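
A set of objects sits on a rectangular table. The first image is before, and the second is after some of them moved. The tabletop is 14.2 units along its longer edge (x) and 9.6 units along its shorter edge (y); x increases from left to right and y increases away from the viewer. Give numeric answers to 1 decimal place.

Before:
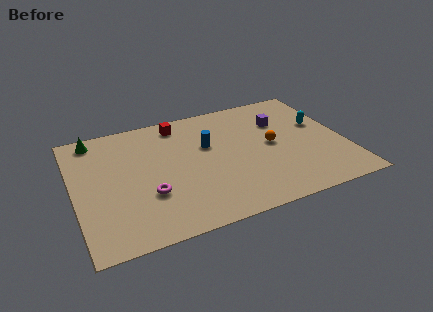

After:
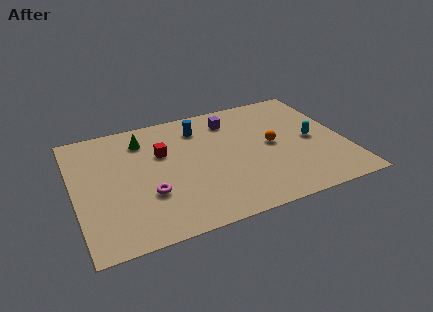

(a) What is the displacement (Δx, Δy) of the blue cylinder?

(-0.3, 1.6)

The blue cylinder started near (7.1, 6.0) and ended near (6.8, 7.6).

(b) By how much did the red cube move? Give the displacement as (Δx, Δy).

(-1.1, -2.1)

The red cube started near (5.8, 8.3) and ended near (4.7, 6.2).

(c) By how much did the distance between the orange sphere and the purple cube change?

+1.5

The distance was about 1.9 in the first image and 3.4 in the second, so they moved 1.5 units further apart.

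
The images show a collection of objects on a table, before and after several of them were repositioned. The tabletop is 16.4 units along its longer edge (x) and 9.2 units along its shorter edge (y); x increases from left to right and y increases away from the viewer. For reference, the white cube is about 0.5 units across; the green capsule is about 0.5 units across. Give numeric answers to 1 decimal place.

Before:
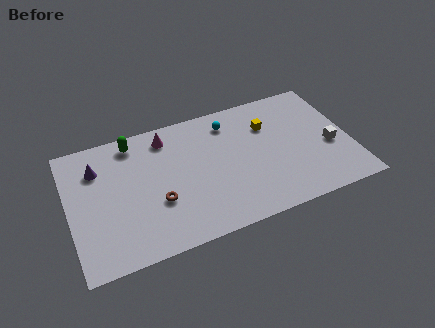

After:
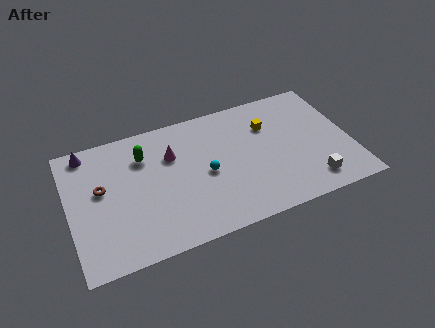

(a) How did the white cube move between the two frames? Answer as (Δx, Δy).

(-1.4, -2.2)

The white cube started near (15.2, 3.8) and ended near (13.8, 1.6).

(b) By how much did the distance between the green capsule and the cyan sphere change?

-1.4

They were about 5.6 units apart before and 4.2 after — 1.4 units closer together.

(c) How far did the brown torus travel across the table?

3.7

From (5.0, 3.3) to (1.9, 5.3), the brown torus covered √(3.1² + 2.0²) ≈ 3.7 units.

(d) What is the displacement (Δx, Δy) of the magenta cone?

(0.2, -1.4)

The magenta cone started near (5.9, 7.7) and ended near (6.1, 6.3).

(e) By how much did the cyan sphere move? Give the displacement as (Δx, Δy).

(-1.7, -3.2)

The cyan sphere was at about (9.6, 7.5) and moved to about (7.9, 4.3).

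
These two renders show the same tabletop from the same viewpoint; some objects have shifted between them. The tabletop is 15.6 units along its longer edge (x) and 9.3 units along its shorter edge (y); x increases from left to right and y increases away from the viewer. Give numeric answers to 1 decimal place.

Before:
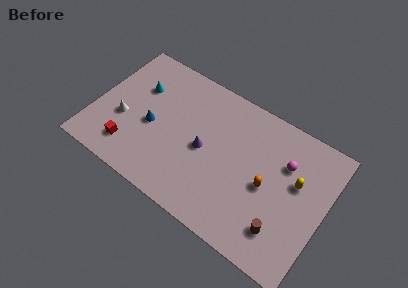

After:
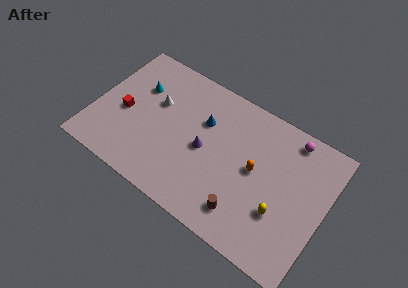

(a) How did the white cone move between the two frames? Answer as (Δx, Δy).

(1.9, 2.2)

From the two frames, the white cone sits at roughly (2.0, 3.6) before and (3.9, 5.8) after.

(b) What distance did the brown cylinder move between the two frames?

2.5

The brown cylinder was near (13.2, 2.1) before and (10.7, 1.8) after, so it travelled √(2.5² + 0.3²) ≈ 2.5 units.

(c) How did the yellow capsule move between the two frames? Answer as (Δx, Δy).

(-0.7, -2.5)

The yellow capsule started near (13.6, 5.6) and ended near (12.9, 3.1).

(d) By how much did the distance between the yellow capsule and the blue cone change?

-3.2

The distance was about 9.8 in the first image and 6.6 in the second, so they moved 3.2 units closer together.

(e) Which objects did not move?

the purple cone and the cyan cone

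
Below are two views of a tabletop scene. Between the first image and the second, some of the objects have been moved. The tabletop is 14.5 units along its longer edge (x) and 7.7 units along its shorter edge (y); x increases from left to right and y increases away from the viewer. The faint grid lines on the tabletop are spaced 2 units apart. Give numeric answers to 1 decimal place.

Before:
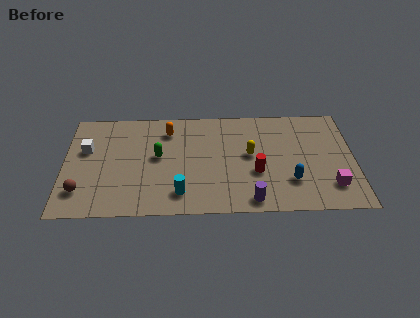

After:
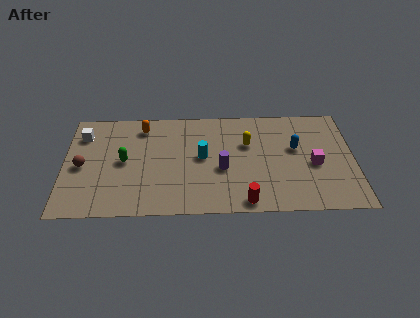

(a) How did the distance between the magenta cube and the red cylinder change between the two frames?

+0.5

Before: roughly 3.9 units apart; after: 4.4. That's 0.5 units further apart.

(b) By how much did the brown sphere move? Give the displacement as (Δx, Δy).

(0.0, 1.8)

The brown sphere was at about (0.9, 1.8) and moved to about (0.9, 3.6).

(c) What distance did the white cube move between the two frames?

1.1

The white cube moved from about (1.1, 4.8) to (0.9, 5.9), a distance of √(0.2² + 1.1²) ≈ 1.1.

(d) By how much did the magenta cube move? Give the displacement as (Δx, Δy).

(-0.8, 1.6)

The magenta cube started near (13.3, 1.8) and ended near (12.5, 3.4).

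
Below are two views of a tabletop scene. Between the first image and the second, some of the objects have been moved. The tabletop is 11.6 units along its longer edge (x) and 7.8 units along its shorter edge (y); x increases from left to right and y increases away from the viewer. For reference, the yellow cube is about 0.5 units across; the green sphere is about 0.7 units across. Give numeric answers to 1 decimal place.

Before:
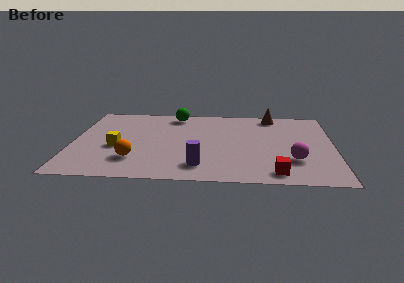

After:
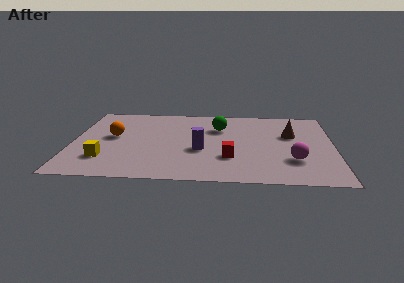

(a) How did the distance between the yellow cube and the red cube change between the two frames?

-1.8

The distance was about 7.3 in the first image and 5.5 in the second, so they moved 1.8 units closer together.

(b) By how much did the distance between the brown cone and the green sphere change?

-1.1

They were about 4.4 units apart before and 3.3 after — 1.1 units closer together.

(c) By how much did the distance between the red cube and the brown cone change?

-2.2

The distance was about 5.9 in the first image and 3.7 in the second, so they moved 2.2 units closer together.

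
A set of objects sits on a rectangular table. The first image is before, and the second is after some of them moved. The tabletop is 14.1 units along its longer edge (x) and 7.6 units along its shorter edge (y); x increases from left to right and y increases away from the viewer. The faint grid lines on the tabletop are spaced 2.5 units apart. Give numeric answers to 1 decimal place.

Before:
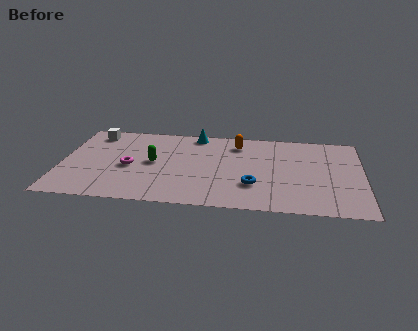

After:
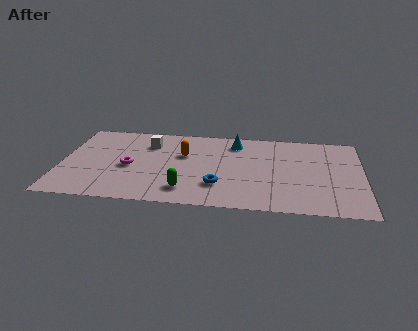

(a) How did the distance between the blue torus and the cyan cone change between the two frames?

-1.1

The distance was about 5.3 in the first image and 4.2 in the second, so they moved 1.1 units closer together.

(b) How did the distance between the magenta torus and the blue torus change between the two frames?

-1.5

The distance was about 5.9 in the first image and 4.4 in the second, so they moved 1.5 units closer together.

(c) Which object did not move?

the magenta torus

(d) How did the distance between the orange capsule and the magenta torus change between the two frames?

-2.8

The distance was about 5.7 in the first image and 2.9 in the second, so they moved 2.8 units closer together.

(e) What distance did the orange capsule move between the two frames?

2.8

The orange capsule moved from about (8.2, 6.1) to (5.7, 4.8), a distance of √(2.5² + 1.3²) ≈ 2.8.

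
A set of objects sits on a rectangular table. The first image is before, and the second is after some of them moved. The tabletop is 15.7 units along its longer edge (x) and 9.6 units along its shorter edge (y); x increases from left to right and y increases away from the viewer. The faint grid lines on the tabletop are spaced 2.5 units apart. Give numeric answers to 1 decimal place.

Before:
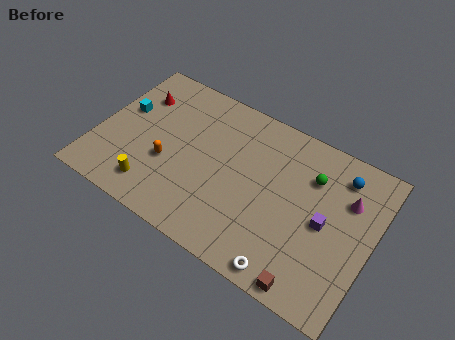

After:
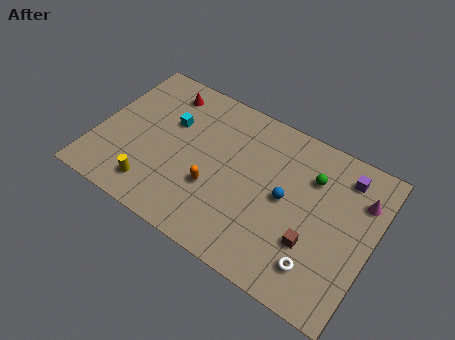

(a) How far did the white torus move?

1.9

The white torus was near (11.6, 0.9) before and (13.1, 2.0) after, so it travelled √(1.5² + 1.1²) ≈ 1.9 units.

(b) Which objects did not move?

the yellow cylinder and the green sphere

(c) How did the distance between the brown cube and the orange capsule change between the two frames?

-3.4

Before: roughly 9.1 units apart; after: 5.7. That's 3.4 units closer together.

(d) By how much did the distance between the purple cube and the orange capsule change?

-0.8

The distance was about 9.0 in the first image and 8.2 in the second, so they moved 0.8 units closer together.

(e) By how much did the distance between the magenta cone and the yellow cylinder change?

+0.8

Before: roughly 11.5 units apart; after: 12.3. That's 0.8 units further apart.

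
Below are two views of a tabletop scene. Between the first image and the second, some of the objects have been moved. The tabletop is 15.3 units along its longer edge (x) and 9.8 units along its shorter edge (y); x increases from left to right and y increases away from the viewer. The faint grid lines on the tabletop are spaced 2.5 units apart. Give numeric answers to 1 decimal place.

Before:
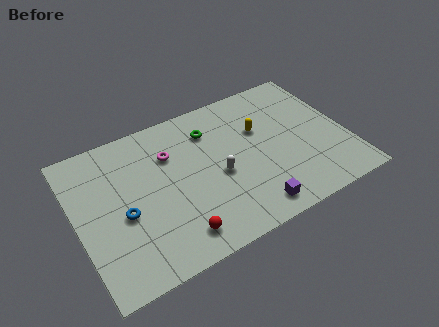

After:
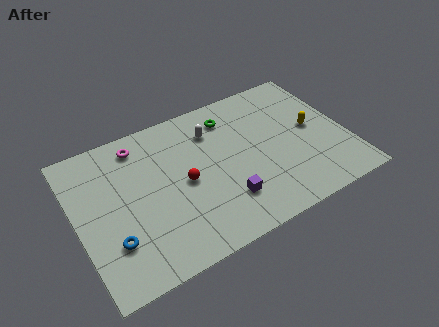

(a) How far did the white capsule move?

3.1

The white capsule moved from about (7.9, 4.3) to (8.0, 7.4), a distance of √(0.1² + 3.1²) ≈ 3.1.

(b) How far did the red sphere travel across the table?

3.2

The red sphere moved from about (5.1, 1.6) to (6.0, 4.7), a distance of √(0.9² + 3.1²) ≈ 3.2.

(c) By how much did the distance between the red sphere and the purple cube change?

-1.2

Before: roughly 4.2 units apart; after: 3.0. That's 1.2 units closer together.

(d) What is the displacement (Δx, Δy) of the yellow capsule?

(2.9, -1.2)

From the two frames, the yellow capsule sits at roughly (10.6, 6.3) before and (13.5, 5.1) after.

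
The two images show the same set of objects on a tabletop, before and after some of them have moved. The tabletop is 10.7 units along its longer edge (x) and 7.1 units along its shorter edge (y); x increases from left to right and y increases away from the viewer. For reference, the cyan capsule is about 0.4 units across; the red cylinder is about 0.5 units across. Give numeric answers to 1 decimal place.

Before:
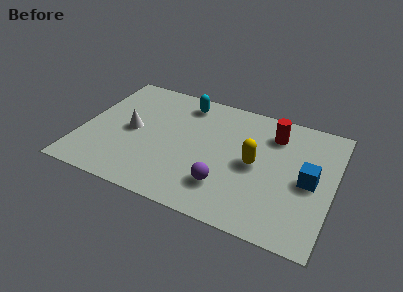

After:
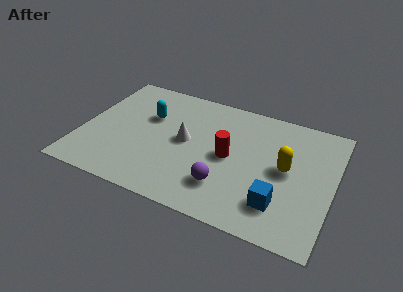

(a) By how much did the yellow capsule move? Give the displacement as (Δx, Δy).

(1.3, 0.2)

The yellow capsule started near (7.4, 3.5) and ended near (8.7, 3.7).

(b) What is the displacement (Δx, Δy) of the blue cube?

(-1.1, -1.7)

The blue cube started near (9.7, 3.4) and ended near (8.6, 1.7).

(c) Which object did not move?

the purple sphere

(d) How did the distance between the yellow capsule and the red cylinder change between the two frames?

+0.3

The distance was about 2.1 in the first image and 2.4 in the second, so they moved 0.3 units further apart.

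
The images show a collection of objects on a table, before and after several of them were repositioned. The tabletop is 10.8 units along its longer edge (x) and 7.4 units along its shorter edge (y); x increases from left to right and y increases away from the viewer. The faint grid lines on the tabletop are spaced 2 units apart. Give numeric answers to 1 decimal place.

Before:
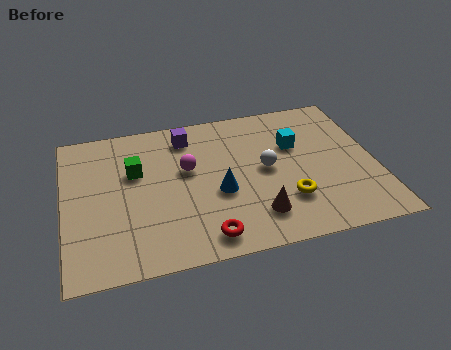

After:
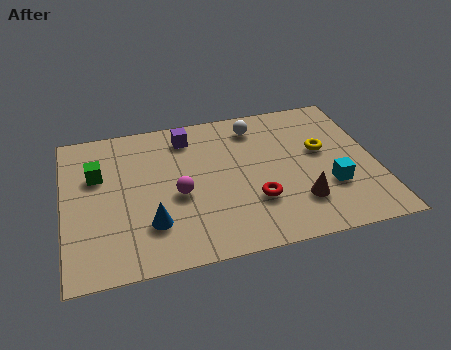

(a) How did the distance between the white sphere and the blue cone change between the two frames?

+3.8

The distance was about 1.9 in the first image and 5.7 in the second, so they moved 3.8 units further apart.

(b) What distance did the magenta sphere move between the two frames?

1.3

The magenta sphere was near (4.3, 4.4) before and (3.9, 3.2) after, so it travelled √(0.4² + 1.2²) ≈ 1.3 units.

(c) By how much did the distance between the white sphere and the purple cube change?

-1.1

The distance was about 3.5 in the first image and 2.4 in the second, so they moved 1.1 units closer together.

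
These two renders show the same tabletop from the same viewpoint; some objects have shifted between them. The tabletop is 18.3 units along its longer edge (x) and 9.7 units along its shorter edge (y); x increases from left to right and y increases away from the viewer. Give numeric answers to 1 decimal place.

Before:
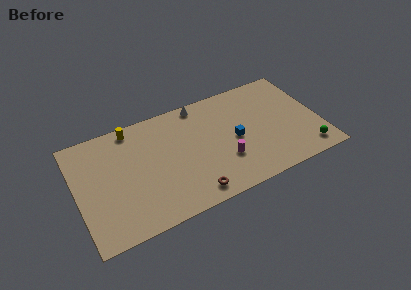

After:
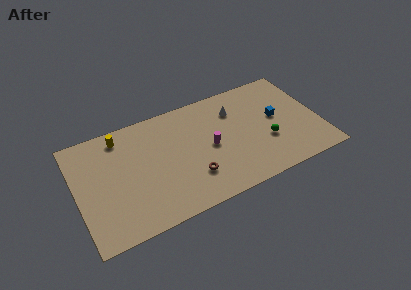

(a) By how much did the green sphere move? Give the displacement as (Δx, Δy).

(-2.8, 2.0)

The green sphere was at about (17.0, 1.5) and moved to about (14.2, 3.5).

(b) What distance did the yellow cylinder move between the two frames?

1.0

The yellow cylinder was near (4.5, 8.7) before and (3.6, 8.3) after, so it travelled √(0.9² + 0.4²) ≈ 1.0 units.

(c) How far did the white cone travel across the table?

3.0

The white cone moved from about (9.7, 8.8) to (12.2, 7.2), a distance of √(2.5² + 1.6²) ≈ 3.0.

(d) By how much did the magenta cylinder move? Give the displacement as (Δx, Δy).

(-0.9, 1.6)

From the two frames, the magenta cylinder sits at roughly (10.9, 3.1) before and (10.0, 4.7) after.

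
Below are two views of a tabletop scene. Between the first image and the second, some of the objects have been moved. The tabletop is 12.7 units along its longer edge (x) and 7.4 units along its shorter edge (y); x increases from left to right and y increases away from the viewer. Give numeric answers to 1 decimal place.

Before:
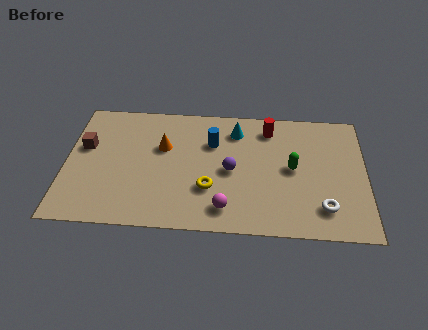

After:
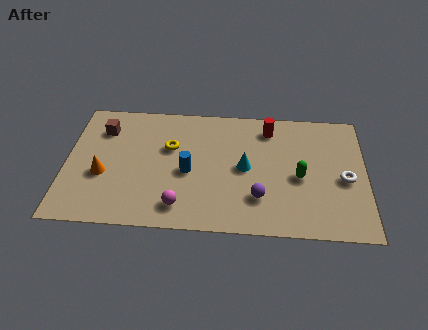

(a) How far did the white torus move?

1.9

From (10.9, 1.6) to (11.8, 3.3), the white torus covered √(0.9² + 1.7²) ≈ 1.9 units.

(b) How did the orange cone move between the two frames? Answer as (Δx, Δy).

(-2.5, -1.8)

From the two frames, the orange cone sits at roughly (4.1, 4.7) before and (1.6, 2.9) after.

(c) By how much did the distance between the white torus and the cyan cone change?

-1.5

Before: roughly 5.7 units apart; after: 4.2. That's 1.5 units closer together.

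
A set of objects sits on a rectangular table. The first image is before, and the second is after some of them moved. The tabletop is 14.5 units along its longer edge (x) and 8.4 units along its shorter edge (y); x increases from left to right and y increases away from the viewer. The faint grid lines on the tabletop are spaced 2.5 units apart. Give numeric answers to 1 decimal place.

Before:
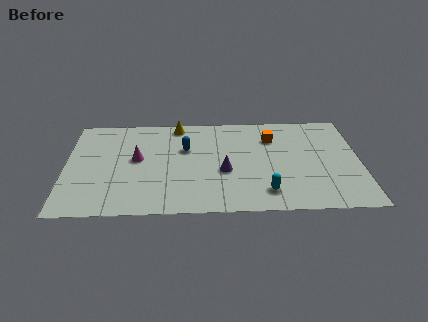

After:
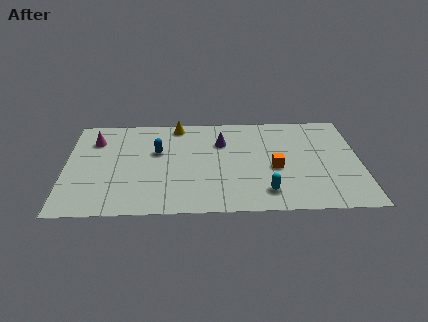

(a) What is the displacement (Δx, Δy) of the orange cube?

(0.1, -2.6)

The orange cube was at about (10.2, 6.2) and moved to about (10.3, 3.6).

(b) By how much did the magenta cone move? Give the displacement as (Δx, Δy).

(-2.1, 1.7)

From the two frames, the magenta cone sits at roughly (3.5, 4.6) before and (1.4, 6.3) after.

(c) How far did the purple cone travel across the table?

2.5

From (7.8, 3.4) to (7.7, 5.9), the purple cone covered √(0.1² + 2.5²) ≈ 2.5 units.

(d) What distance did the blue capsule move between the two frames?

1.4

The blue capsule moved from about (5.9, 5.4) to (4.5, 5.2), a distance of √(1.4² + 0.2²) ≈ 1.4.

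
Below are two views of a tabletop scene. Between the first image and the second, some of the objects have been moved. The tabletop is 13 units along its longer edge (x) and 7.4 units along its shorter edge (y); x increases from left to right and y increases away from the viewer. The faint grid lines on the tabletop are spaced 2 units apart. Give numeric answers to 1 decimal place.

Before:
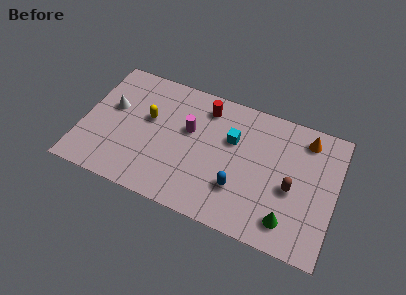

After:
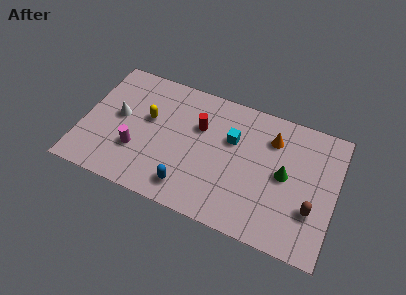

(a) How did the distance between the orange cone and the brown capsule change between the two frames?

+0.9

The distance was about 3.0 in the first image and 3.9 in the second, so they moved 0.9 units further apart.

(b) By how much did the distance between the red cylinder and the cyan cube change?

-0.3

The distance was about 2.0 in the first image and 1.7 in the second, so they moved 0.3 units closer together.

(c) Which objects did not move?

the yellow capsule and the cyan cube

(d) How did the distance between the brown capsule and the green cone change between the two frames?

+0.3

They were about 1.8 units apart before and 2.1 after — 0.3 units further apart.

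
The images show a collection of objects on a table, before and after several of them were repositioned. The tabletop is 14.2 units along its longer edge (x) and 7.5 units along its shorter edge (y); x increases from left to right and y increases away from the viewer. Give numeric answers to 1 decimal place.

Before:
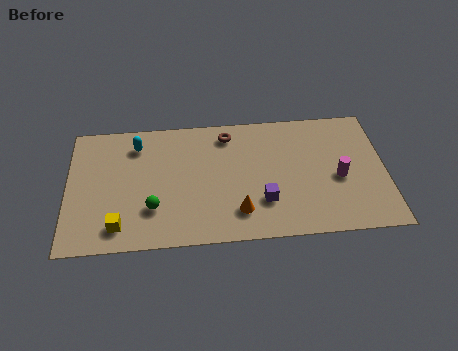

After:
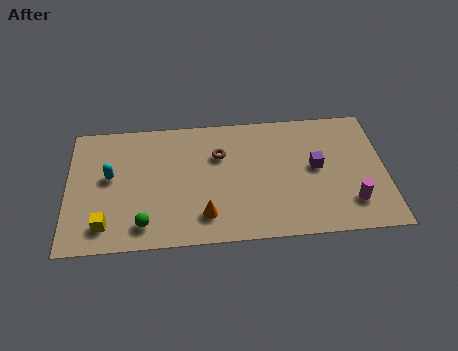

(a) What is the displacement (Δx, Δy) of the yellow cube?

(-0.6, 0.1)

The yellow cube was at about (2.3, 1.3) and moved to about (1.7, 1.4).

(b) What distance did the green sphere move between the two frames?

1.0

The green sphere was near (3.8, 2.2) before and (3.4, 1.3) after, so it travelled √(0.4² + 0.9²) ≈ 1.0 units.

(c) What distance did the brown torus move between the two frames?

1.3

From (7.2, 6.3) to (6.8, 5.1), the brown torus covered √(0.4² + 1.2²) ≈ 1.3 units.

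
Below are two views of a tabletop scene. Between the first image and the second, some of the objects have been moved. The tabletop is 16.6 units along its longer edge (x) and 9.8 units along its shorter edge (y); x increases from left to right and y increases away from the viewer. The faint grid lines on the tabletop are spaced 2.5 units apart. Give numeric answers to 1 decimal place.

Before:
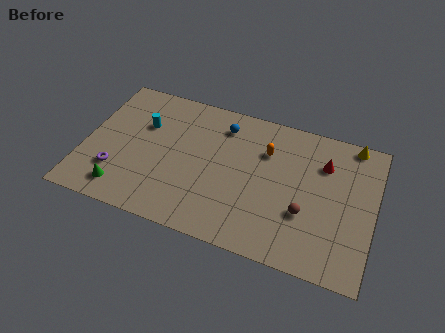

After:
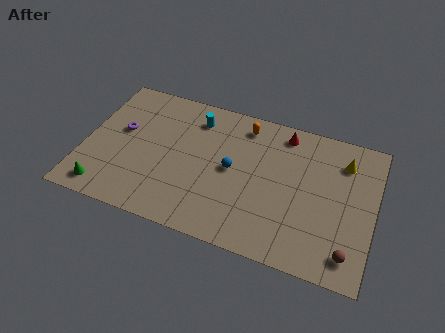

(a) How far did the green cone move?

1.0

The green cone was near (2.5, 1.6) before and (1.5, 1.3) after, so it travelled √(1.0² + 0.3²) ≈ 1.0 units.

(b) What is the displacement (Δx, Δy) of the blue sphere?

(0.8, -2.9)

The blue sphere started near (7.7, 7.9) and ended near (8.5, 5.0).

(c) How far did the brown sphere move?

3.2

The brown sphere moved from about (12.8, 3.4) to (15.4, 1.6), a distance of √(2.6² + 1.8²) ≈ 3.2.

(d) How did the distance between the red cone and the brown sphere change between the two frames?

+4.3

The distance was about 3.8 in the first image and 8.1 in the second, so they moved 4.3 units further apart.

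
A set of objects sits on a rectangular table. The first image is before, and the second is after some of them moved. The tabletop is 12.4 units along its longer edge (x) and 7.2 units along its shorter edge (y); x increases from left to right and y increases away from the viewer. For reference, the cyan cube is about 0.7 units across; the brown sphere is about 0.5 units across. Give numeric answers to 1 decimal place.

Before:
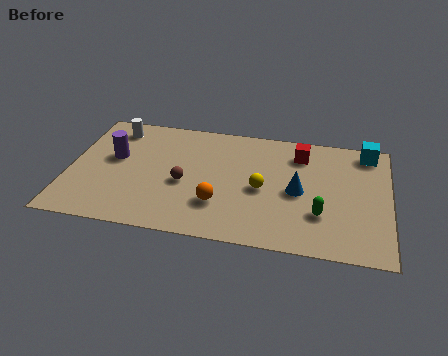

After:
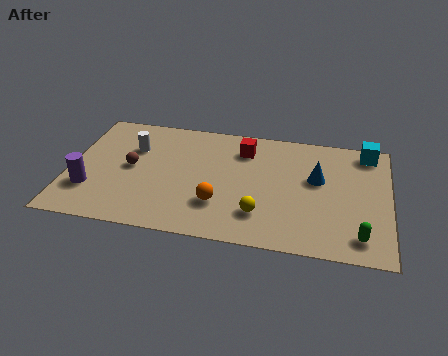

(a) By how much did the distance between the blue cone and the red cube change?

+0.9

They were about 2.3 units apart before and 3.2 after — 0.9 units further apart.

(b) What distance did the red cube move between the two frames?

2.2

From (8.9, 5.7) to (6.7, 5.6), the red cube covered √(2.2² + 0.1²) ≈ 2.2 units.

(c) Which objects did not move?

the orange sphere and the cyan cube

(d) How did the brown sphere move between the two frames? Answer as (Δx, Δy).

(-2.1, 0.6)

From the two frames, the brown sphere sits at roughly (4.5, 3.1) before and (2.4, 3.7) after.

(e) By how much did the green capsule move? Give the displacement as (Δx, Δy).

(1.5, -1.0)

The green capsule was at about (9.8, 2.2) and moved to about (11.3, 1.2).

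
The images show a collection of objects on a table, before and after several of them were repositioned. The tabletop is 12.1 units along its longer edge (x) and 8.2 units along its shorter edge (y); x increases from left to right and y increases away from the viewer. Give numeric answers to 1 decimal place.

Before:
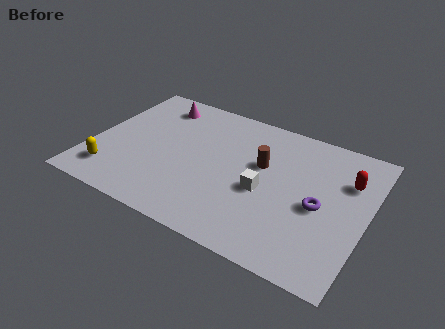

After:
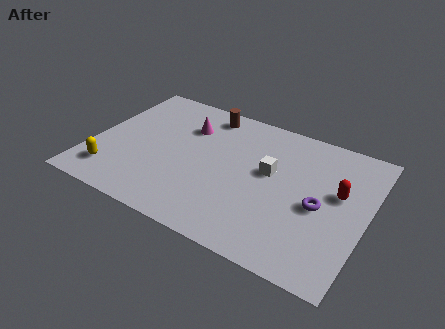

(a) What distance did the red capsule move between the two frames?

0.9

From (11.1, 5.7) to (10.8, 4.8), the red capsule covered √(0.3² + 0.9²) ≈ 0.9 units.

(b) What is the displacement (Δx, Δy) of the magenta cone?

(1.5, -0.9)

The magenta cone was at about (2.4, 6.8) and moved to about (3.9, 5.9).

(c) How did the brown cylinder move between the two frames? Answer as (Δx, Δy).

(-2.8, 2.1)

From the two frames, the brown cylinder sits at roughly (7.4, 5.0) before and (4.6, 7.1) after.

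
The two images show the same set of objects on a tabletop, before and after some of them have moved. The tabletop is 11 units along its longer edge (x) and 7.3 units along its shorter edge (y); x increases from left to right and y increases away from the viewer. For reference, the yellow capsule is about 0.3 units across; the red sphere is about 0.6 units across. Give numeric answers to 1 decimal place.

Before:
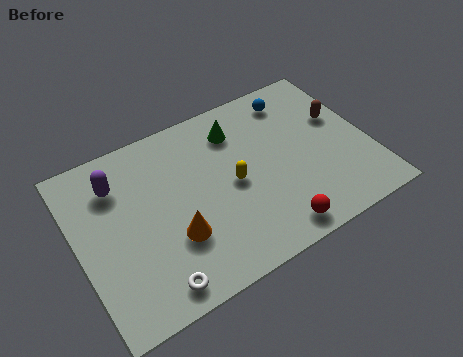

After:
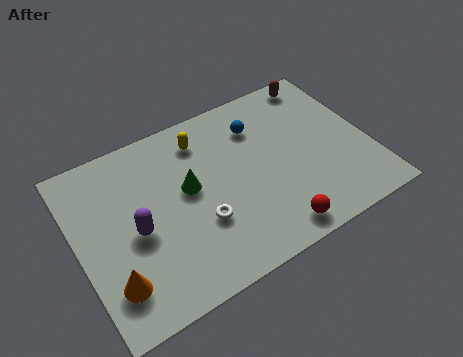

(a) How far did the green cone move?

2.6

The green cone was near (6.3, 5.7) before and (4.2, 4.1) after, so it travelled √(2.1² + 1.6²) ≈ 2.6 units.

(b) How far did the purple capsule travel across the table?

2.2

The purple capsule was near (1.7, 5.5) before and (2.1, 3.3) after, so it travelled √(0.4² + 2.2²) ≈ 2.2 units.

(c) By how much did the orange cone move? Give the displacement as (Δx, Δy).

(-2.4, -0.7)

From the two frames, the orange cone sits at roughly (3.4, 2.4) before and (1.0, 1.7) after.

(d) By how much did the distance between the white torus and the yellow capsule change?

-0.8

They were about 4.3 units apart before and 3.5 after — 0.8 units closer together.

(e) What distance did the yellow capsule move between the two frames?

2.5

The yellow capsule was near (5.8, 3.5) before and (5.0, 5.9) after, so it travelled √(0.8² + 2.4²) ≈ 2.5 units.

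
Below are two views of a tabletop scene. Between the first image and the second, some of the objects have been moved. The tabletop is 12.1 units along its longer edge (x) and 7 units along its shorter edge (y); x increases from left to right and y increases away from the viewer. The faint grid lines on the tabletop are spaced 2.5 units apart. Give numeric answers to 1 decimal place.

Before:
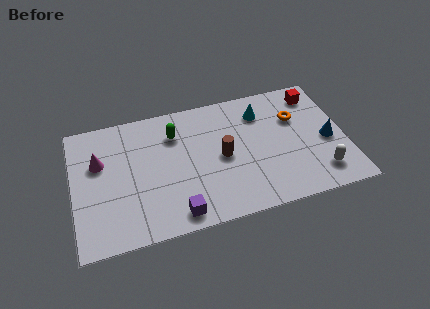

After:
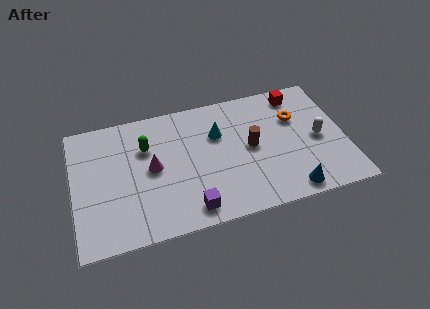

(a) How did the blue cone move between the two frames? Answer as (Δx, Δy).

(-1.9, -2.3)

The blue cone started near (11.3, 3.1) and ended near (9.4, 0.8).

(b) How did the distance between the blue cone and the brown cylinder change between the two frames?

-1.5

They were about 4.7 units apart before and 3.2 after — 1.5 units closer together.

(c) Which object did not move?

the orange torus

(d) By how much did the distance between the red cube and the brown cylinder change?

-1.7

The distance was about 5.0 in the first image and 3.3 in the second, so they moved 1.7 units closer together.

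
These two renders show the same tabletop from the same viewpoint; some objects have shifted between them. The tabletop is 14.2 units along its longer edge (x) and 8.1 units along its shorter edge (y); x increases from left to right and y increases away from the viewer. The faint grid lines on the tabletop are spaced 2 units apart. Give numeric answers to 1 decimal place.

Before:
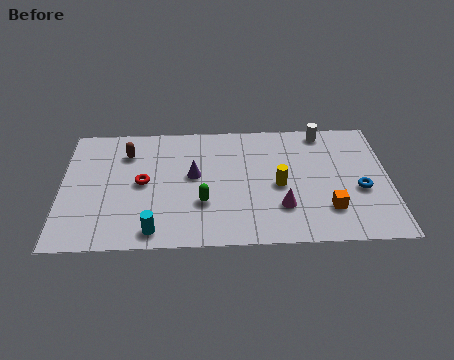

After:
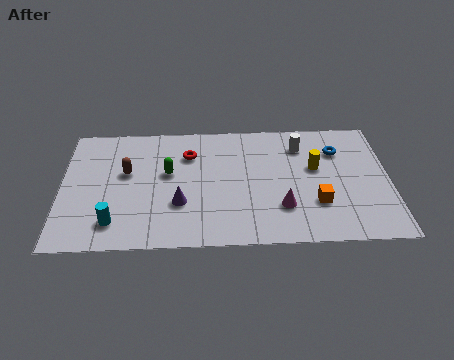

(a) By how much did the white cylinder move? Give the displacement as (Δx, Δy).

(-1.0, -0.9)

The white cylinder was at about (11.4, 7.2) and moved to about (10.4, 6.3).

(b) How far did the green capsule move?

2.5

The green capsule was near (6.1, 2.7) before and (4.6, 4.7) after, so it travelled √(1.5² + 2.0²) ≈ 2.5 units.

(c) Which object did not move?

the magenta cone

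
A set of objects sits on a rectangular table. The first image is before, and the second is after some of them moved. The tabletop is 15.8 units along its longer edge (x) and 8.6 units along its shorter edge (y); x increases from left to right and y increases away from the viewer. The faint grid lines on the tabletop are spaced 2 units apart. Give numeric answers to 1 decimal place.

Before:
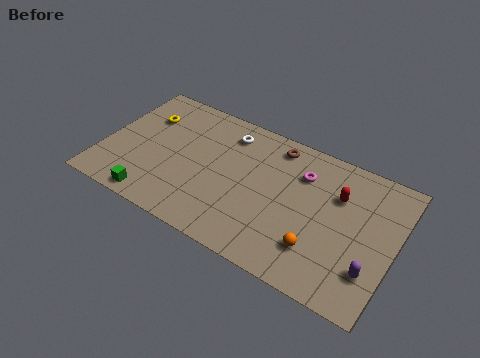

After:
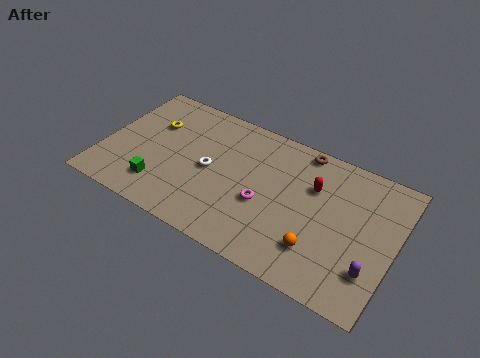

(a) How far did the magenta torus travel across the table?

3.3

The magenta torus moved from about (10.6, 6.3) to (8.9, 3.5), a distance of √(1.7² + 2.8²) ≈ 3.3.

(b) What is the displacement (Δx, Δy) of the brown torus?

(1.4, 0.4)

From the two frames, the brown torus sits at roughly (9.0, 7.4) before and (10.4, 7.8) after.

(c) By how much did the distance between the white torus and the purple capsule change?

-0.4

They were about 9.6 units apart before and 9.2 after — 0.4 units closer together.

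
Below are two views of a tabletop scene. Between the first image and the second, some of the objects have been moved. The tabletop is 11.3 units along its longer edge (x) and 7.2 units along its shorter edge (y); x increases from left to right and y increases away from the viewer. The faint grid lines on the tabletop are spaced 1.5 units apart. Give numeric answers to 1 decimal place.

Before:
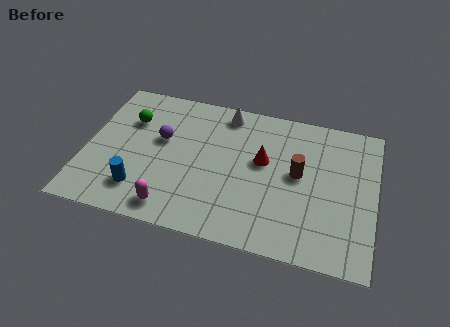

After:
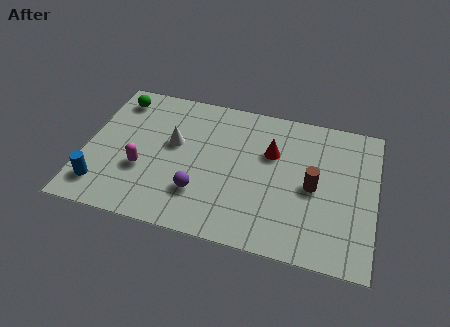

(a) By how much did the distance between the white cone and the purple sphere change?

-0.6

They were about 3.1 units apart before and 2.5 after — 0.6 units closer together.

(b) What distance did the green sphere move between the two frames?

1.2

From (1.6, 5.0) to (1.0, 6.0), the green sphere covered √(0.6² + 1.0²) ≈ 1.2 units.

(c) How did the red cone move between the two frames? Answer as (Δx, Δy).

(0.3, 0.5)

The red cone was at about (6.9, 4.2) and moved to about (7.2, 4.7).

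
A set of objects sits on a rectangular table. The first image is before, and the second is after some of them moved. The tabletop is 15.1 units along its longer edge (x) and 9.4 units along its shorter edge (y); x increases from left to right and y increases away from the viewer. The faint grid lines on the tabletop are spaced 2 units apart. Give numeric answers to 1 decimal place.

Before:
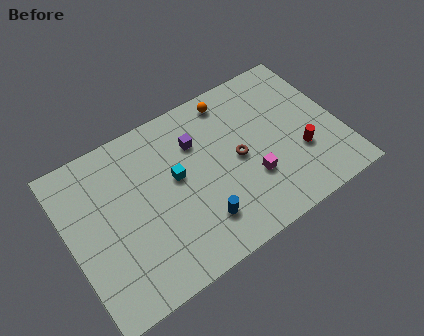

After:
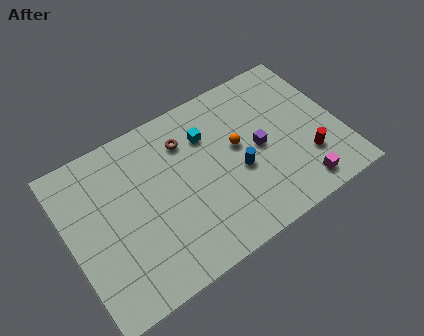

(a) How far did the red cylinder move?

0.6

From (12.7, 3.2) to (13.0, 2.7), the red cylinder covered √(0.3² + 0.5²) ≈ 0.6 units.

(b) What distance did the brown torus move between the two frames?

3.6

The brown torus moved from about (9.4, 4.6) to (6.8, 7.1), a distance of √(2.6² + 2.5²) ≈ 3.6.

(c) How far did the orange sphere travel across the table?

2.9

The orange sphere was near (9.6, 8.2) before and (9.5, 5.3) after, so it travelled √(0.1² + 2.9²) ≈ 2.9 units.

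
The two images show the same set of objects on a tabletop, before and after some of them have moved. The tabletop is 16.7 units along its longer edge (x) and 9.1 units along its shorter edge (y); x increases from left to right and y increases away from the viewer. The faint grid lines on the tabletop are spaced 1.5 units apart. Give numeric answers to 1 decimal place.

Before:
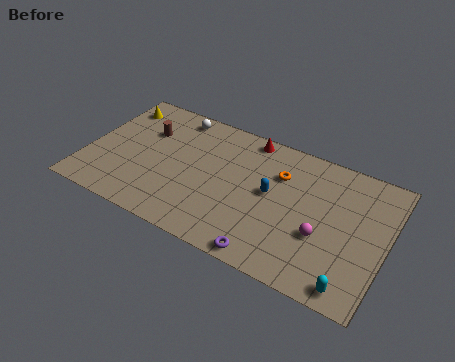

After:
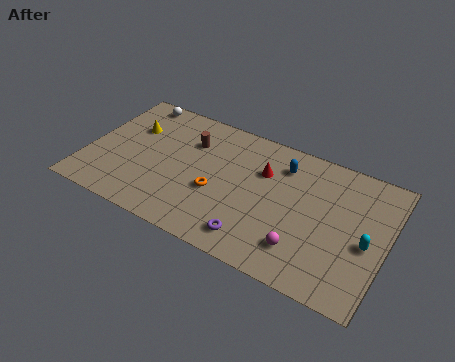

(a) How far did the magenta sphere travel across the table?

1.6

From (13.3, 3.4) to (12.4, 2.1), the magenta sphere covered √(0.9² + 1.3²) ≈ 1.6 units.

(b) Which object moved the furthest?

the orange torus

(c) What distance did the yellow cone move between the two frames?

1.7

From (1.1, 7.4) to (2.2, 6.1), the yellow cone covered √(1.1² + 1.3²) ≈ 1.7 units.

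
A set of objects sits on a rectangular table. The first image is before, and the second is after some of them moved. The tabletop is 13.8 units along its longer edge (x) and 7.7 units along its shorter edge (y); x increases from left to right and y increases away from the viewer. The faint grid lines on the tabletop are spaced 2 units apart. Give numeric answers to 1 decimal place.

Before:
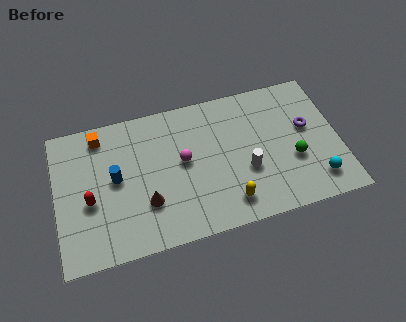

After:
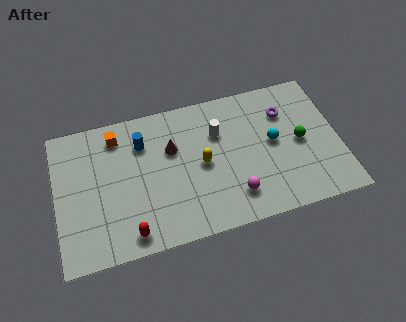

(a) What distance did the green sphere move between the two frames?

1.0

The green sphere moved from about (11.5, 2.9) to (11.9, 3.8), a distance of √(0.4² + 0.9²) ≈ 1.0.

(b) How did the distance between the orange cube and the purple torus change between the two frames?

-2.0

They were about 10.2 units apart before and 8.2 after — 2.0 units closer together.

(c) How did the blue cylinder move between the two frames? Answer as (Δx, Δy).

(1.4, 1.6)

The blue cylinder was at about (2.9, 4.1) and moved to about (4.3, 5.7).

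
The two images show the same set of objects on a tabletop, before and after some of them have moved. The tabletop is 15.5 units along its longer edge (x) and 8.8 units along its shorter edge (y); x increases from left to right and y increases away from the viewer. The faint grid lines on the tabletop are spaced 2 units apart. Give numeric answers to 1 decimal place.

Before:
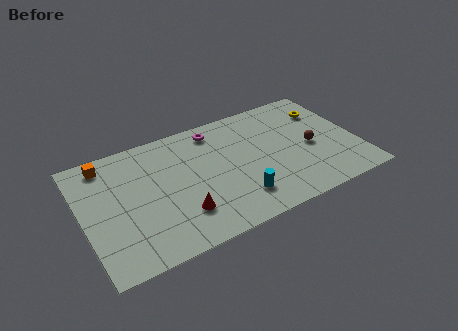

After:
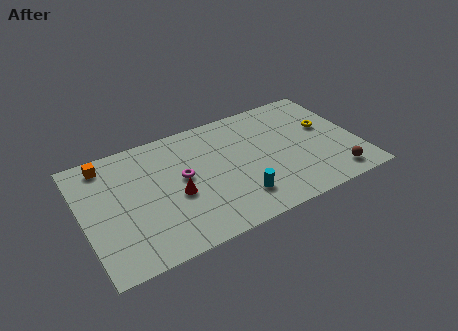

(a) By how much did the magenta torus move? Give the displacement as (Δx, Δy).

(-2.2, -2.7)

The magenta torus started near (7.8, 7.5) and ended near (5.6, 4.8).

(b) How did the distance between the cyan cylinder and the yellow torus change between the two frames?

-0.9

The distance was about 7.3 in the first image and 6.4 in the second, so they moved 0.9 units closer together.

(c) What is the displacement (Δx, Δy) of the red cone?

(-0.1, 1.4)

The red cone started near (5.2, 2.3) and ended near (5.1, 3.7).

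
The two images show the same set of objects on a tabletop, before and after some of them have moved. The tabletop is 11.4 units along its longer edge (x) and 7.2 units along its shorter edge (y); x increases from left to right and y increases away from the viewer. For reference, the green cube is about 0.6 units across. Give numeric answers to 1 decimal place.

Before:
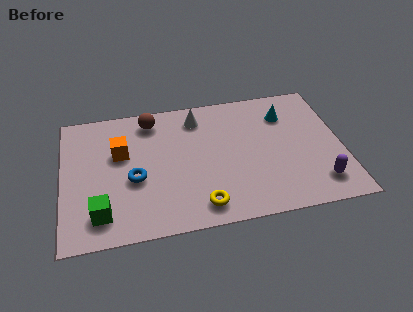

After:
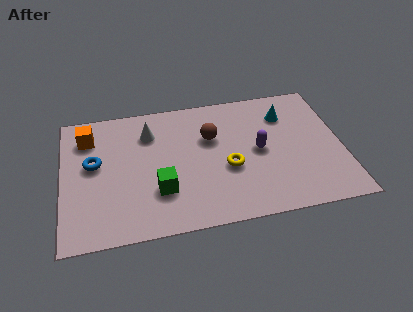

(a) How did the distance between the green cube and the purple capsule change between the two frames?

-4.5

Before: roughly 8.8 units apart; after: 4.3. That's 4.5 units closer together.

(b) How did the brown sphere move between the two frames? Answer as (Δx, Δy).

(2.4, -1.4)

The brown sphere started near (3.7, 6.1) and ended near (6.1, 4.7).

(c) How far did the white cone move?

2.1

The white cone moved from about (5.6, 5.9) to (3.6, 5.4), a distance of √(2.0² + 0.5²) ≈ 2.1.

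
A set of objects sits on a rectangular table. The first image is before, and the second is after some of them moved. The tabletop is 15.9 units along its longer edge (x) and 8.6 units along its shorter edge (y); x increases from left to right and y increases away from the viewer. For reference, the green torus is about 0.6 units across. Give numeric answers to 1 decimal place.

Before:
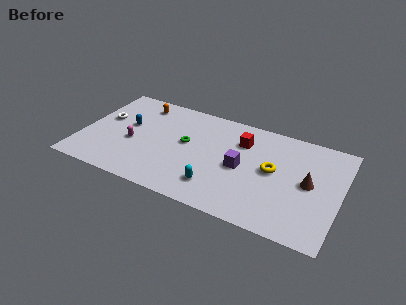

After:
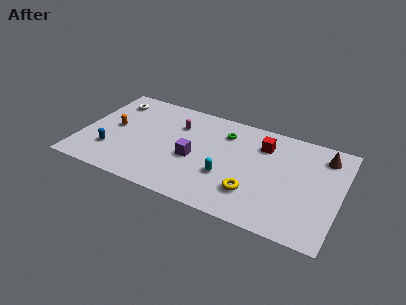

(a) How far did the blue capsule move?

2.7

The blue capsule moved from about (2.7, 5.0) to (2.0, 2.4), a distance of √(0.7² + 2.6²) ≈ 2.7.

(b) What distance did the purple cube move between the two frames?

2.9

The purple cube moved from about (9.9, 4.1) to (7.0, 3.7), a distance of √(2.9² + 0.4²) ≈ 2.9.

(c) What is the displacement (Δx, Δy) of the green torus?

(2.2, 1.8)

The green torus started near (6.4, 4.8) and ended near (8.6, 6.6).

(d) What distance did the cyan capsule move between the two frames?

1.2

From (8.6, 1.9) to (9.1, 3.0), the cyan capsule covered √(0.5² + 1.1²) ≈ 1.2 units.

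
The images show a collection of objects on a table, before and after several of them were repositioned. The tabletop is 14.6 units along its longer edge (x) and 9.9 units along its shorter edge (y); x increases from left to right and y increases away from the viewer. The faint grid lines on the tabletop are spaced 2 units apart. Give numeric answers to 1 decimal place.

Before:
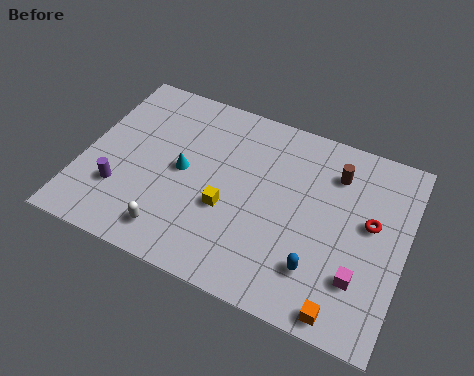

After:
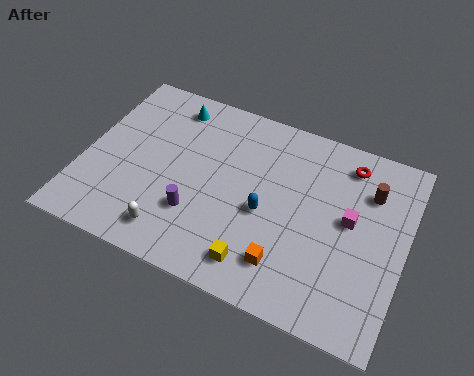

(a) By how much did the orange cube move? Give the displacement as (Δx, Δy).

(-2.7, 1.2)

From the two frames, the orange cube sits at roughly (12.3, 0.9) before and (9.6, 2.1) after.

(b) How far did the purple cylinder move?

3.5

The purple cylinder moved from about (1.9, 2.9) to (5.4, 3.0), a distance of √(3.5² + 0.1²) ≈ 3.5.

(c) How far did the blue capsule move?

3.2

The blue capsule moved from about (11.0, 2.4) to (8.4, 4.3), a distance of √(2.6² + 1.9²) ≈ 3.2.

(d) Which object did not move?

the white capsule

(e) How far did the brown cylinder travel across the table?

1.6

The brown cylinder was near (11.2, 7.6) before and (12.8, 7.2) after, so it travelled √(1.6² + 0.4²) ≈ 1.6 units.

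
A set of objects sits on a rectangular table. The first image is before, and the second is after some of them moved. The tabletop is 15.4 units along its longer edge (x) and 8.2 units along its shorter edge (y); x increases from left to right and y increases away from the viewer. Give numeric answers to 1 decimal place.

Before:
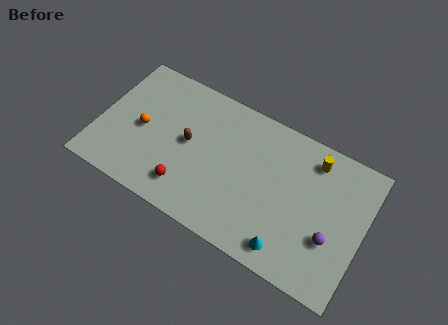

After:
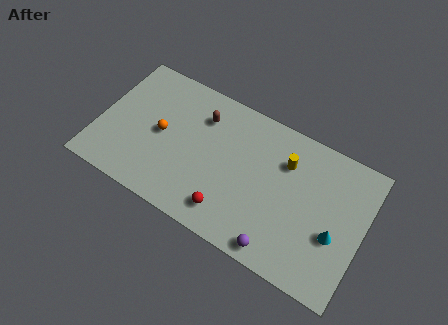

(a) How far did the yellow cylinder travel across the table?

1.7

From (12.2, 6.8) to (10.7, 5.9), the yellow cylinder covered √(1.5² + 0.9²) ≈ 1.7 units.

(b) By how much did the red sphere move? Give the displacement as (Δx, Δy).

(2.5, -0.2)

From the two frames, the red sphere sits at roughly (5.5, 1.7) before and (8.0, 1.5) after.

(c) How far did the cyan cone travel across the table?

3.1

The cyan cone was near (11.5, 1.2) before and (13.9, 3.2) after, so it travelled √(2.4² + 2.0²) ≈ 3.1 units.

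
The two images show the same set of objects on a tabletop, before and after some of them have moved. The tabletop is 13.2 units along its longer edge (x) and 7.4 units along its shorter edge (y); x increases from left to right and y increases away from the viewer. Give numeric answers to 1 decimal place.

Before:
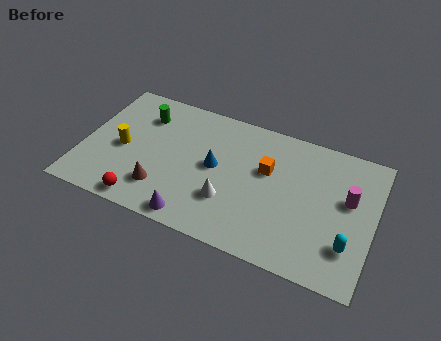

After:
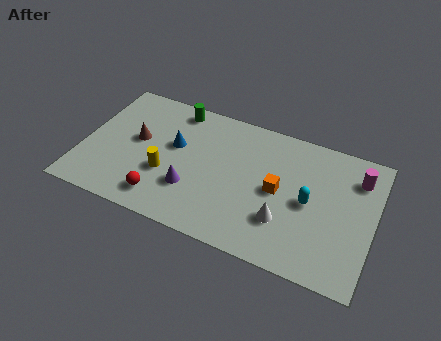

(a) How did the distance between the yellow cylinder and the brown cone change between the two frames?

-0.5

The distance was about 2.6 in the first image and 2.1 in the second, so they moved 0.5 units closer together.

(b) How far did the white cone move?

2.5

The white cone moved from about (6.8, 2.3) to (9.3, 2.2), a distance of √(2.5² + 0.1²) ≈ 2.5.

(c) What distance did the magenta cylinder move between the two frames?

1.3

The magenta cylinder was near (12.0, 4.4) before and (12.3, 5.7) after, so it travelled √(0.3² + 1.3²) ≈ 1.3 units.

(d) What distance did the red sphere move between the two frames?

0.9

The red sphere moved from about (3.1, 0.8) to (3.9, 1.3), a distance of √(0.8² + 0.5²) ≈ 0.9.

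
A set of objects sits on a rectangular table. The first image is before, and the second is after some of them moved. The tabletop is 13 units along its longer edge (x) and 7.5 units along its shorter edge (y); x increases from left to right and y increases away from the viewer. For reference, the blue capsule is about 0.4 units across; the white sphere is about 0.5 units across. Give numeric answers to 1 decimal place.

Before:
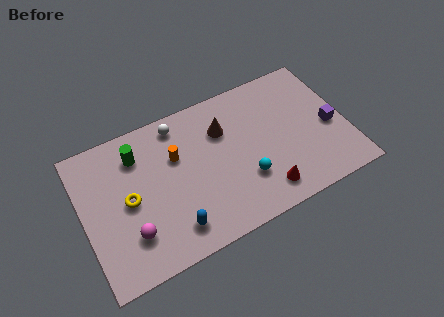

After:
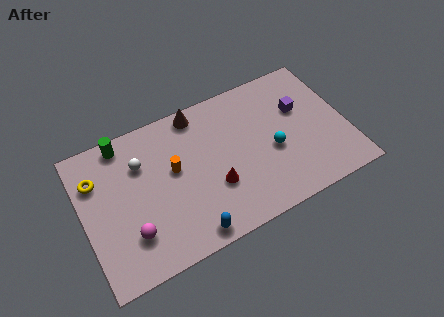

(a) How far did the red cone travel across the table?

2.6

The red cone moved from about (8.6, 1.3) to (6.3, 2.6), a distance of √(2.3² + 1.3²) ≈ 2.6.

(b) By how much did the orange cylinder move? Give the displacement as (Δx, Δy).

(-0.2, -0.6)

The orange cylinder was at about (4.7, 4.9) and moved to about (4.5, 4.3).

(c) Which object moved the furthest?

the red cone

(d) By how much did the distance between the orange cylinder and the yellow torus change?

+1.1

The distance was about 2.8 in the first image and 3.9 in the second, so they moved 1.1 units further apart.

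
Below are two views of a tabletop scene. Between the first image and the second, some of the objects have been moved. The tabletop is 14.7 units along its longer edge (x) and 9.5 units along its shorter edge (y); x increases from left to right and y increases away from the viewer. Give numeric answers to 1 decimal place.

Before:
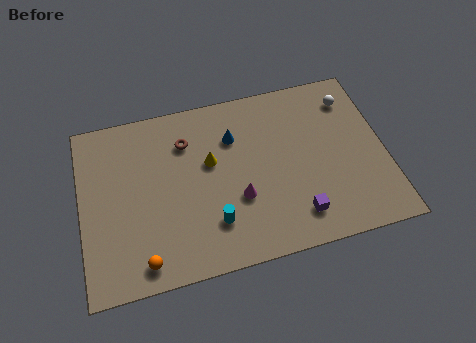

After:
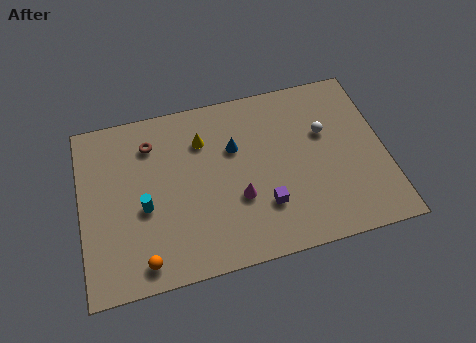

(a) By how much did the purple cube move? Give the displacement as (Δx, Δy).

(-1.5, 0.9)

The purple cube was at about (10.2, 1.8) and moved to about (8.7, 2.7).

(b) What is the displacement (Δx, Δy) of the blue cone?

(0.0, -0.6)

From the two frames, the blue cone sits at roughly (7.5, 6.8) before and (7.5, 6.2) after.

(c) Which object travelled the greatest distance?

the cyan cylinder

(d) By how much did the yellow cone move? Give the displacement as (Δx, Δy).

(-0.3, 1.3)

From the two frames, the yellow cone sits at roughly (6.3, 5.7) before and (6.0, 7.0) after.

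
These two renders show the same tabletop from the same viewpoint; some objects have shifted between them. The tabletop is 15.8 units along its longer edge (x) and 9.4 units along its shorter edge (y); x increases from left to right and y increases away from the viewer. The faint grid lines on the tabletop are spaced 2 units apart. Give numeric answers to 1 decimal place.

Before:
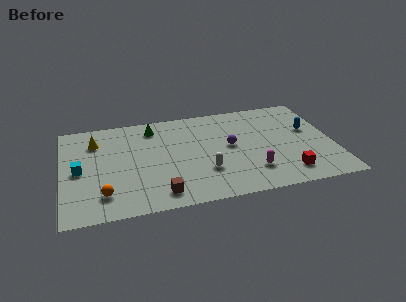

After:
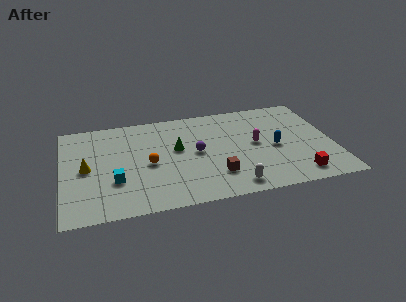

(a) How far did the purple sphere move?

2.0

The purple sphere was near (9.8, 5.0) before and (7.8, 4.8) after, so it travelled √(2.0² + 0.2²) ≈ 2.0 units.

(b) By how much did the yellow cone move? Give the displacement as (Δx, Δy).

(-0.6, -2.5)

The yellow cone started near (2.0, 7.1) and ended near (1.4, 4.6).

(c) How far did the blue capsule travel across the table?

2.5

The blue capsule was near (14.5, 5.6) before and (12.4, 4.3) after, so it travelled √(2.1² + 1.3²) ≈ 2.5 units.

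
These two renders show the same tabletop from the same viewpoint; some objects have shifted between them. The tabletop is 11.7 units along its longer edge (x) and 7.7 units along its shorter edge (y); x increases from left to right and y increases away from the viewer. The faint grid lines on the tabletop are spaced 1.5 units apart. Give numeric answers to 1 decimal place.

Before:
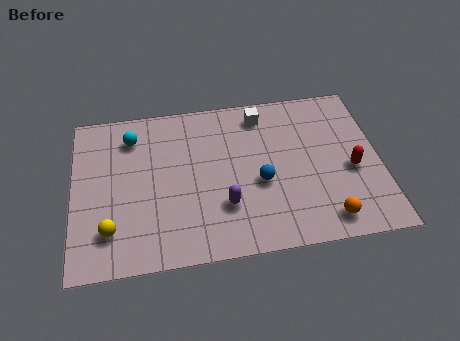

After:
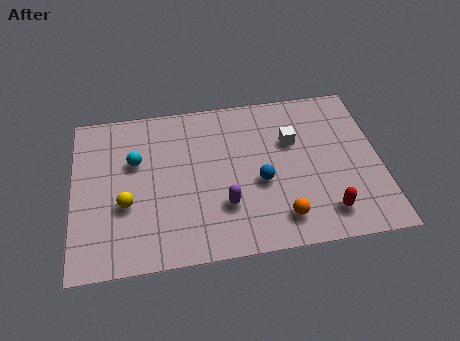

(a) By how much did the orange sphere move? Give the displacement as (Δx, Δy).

(-1.7, 0.3)

The orange sphere started near (9.5, 1.1) and ended near (7.8, 1.4).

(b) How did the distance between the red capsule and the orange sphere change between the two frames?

-0.8

The distance was about 2.5 in the first image and 1.7 in the second, so they moved 0.8 units closer together.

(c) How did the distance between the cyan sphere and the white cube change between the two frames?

+1.0

They were about 5.0 units apart before and 6.0 after — 1.0 units further apart.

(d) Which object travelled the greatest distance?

the red capsule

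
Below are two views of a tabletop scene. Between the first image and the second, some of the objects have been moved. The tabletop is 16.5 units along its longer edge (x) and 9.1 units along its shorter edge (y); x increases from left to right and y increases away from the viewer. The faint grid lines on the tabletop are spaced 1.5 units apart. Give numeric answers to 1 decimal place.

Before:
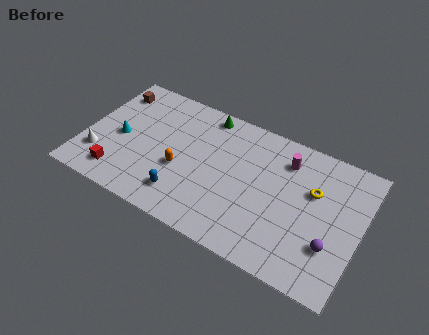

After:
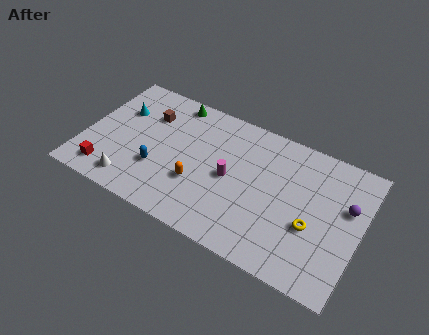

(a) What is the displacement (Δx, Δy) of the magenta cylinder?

(-3.0, -2.7)

The magenta cylinder was at about (11.8, 7.1) and moved to about (8.8, 4.4).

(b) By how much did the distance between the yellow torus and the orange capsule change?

-1.2

Before: roughly 8.0 units apart; after: 6.8. That's 1.2 units closer together.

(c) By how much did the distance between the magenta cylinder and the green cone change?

+0.3

The distance was about 5.1 in the first image and 5.4 in the second, so they moved 0.3 units further apart.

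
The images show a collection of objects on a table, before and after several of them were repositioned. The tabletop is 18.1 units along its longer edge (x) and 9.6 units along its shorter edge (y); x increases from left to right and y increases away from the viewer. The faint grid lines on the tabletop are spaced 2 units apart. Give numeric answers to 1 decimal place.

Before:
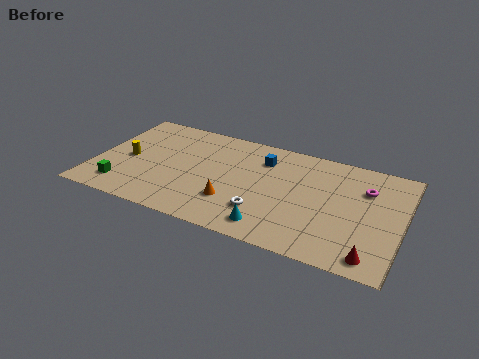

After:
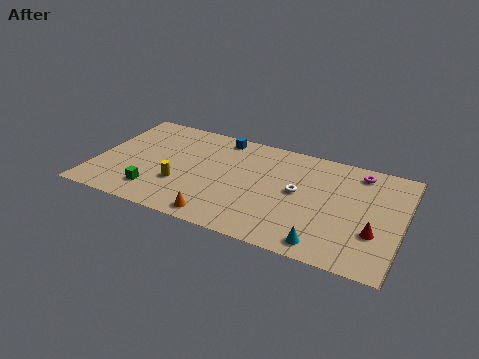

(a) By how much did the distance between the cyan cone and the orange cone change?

+3.4

They were about 2.7 units apart before and 6.1 after — 3.4 units further apart.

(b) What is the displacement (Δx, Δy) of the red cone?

(0.0, 2.0)

The red cone started near (16.6, 1.2) and ended near (16.6, 3.2).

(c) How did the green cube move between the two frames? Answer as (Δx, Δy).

(1.9, 0.2)

From the two frames, the green cube sits at roughly (1.9, 1.8) before and (3.8, 2.0) after.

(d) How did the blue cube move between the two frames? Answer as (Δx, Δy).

(-2.7, 1.2)

From the two frames, the blue cube sits at roughly (9.7, 7.3) before and (7.0, 8.5) after.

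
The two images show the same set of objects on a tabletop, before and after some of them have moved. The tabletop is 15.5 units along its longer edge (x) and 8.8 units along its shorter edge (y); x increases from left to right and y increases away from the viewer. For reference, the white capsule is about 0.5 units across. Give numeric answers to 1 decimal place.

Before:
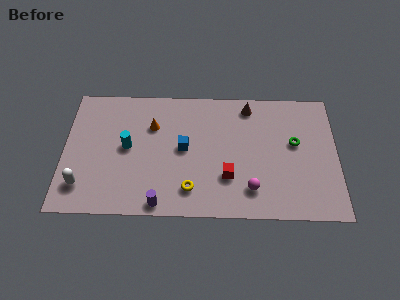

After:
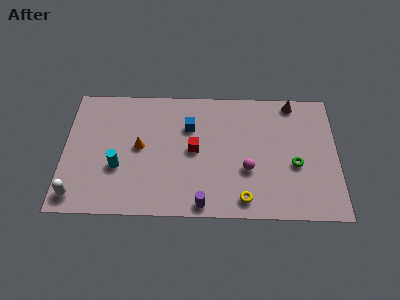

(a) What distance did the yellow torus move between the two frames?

3.1

The yellow torus moved from about (7.2, 1.8) to (10.2, 1.2), a distance of √(3.0² + 0.6²) ≈ 3.1.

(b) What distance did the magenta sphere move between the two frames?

1.3

The magenta sphere was near (10.6, 1.9) before and (10.4, 3.2) after, so it travelled √(0.2² + 1.3²) ≈ 1.3 units.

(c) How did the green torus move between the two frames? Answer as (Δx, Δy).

(0.0, -1.5)

The green torus was at about (13.1, 5.1) and moved to about (13.1, 3.6).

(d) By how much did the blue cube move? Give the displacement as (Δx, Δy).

(0.3, 1.5)

The blue cube was at about (6.8, 4.6) and moved to about (7.1, 6.1).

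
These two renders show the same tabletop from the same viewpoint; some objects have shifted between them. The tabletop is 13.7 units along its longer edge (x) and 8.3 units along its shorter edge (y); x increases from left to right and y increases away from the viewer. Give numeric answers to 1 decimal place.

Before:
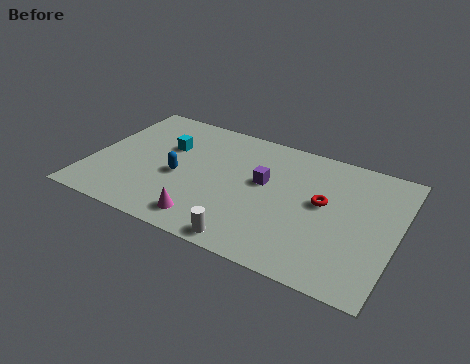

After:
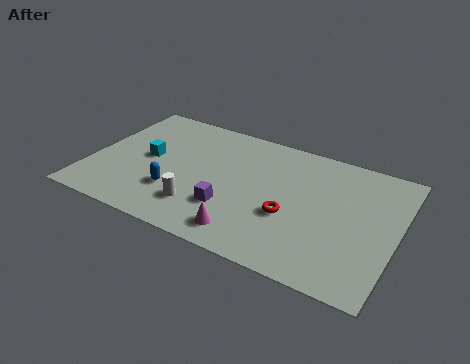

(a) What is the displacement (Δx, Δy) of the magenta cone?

(1.8, 0.0)

The magenta cone was at about (5.6, 1.3) and moved to about (7.4, 1.3).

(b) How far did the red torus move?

1.9

From (10.4, 4.6) to (9.1, 3.2), the red torus covered √(1.3² + 1.4²) ≈ 1.9 units.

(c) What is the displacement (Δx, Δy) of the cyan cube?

(-0.7, -1.1)

The cyan cube was at about (3.2, 5.4) and moved to about (2.5, 4.3).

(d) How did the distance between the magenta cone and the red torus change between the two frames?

-3.3

They were about 5.8 units apart before and 2.5 after — 3.3 units closer together.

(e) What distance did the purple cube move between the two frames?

2.6

The purple cube moved from about (7.7, 4.8) to (6.5, 2.5), a distance of √(1.2² + 2.3²) ≈ 2.6.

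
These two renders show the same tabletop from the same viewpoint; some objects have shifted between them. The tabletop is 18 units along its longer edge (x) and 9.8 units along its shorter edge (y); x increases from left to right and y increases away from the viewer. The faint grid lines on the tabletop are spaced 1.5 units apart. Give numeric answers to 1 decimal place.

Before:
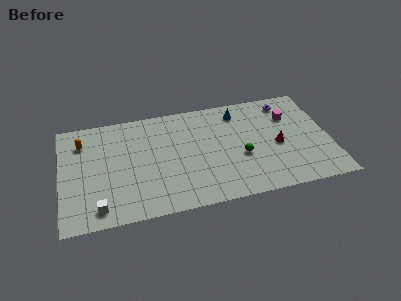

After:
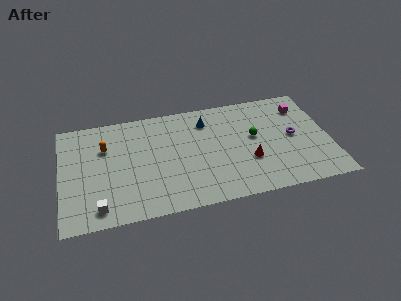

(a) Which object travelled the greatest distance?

the purple torus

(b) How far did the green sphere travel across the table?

1.9

From (12.0, 3.9) to (13.0, 5.5), the green sphere covered √(1.0² + 1.6²) ≈ 1.9 units.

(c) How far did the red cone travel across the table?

2.2

The red cone was near (14.5, 4.4) before and (12.5, 3.4) after, so it travelled √(2.0² + 1.0²) ≈ 2.2 units.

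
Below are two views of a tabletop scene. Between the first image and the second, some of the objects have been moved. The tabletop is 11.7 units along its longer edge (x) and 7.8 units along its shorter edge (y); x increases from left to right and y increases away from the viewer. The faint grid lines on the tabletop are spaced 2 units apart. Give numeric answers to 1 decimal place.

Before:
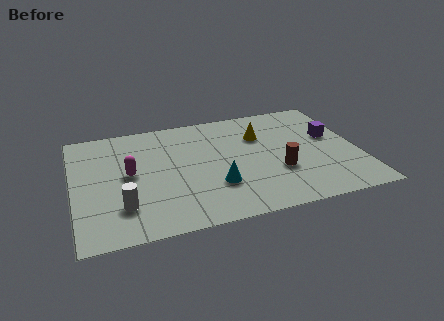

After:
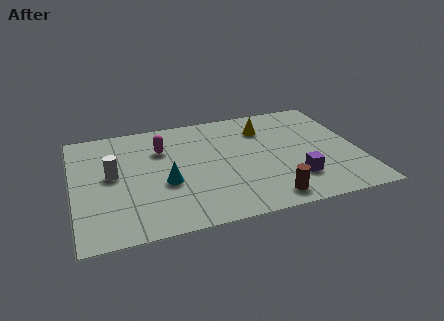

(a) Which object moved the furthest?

the purple cube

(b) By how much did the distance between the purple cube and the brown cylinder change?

-1.5

Before: roughly 3.1 units apart; after: 1.6. That's 1.5 units closer together.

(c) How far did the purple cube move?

3.2

From (10.7, 4.6) to (8.9, 2.0), the purple cube covered √(1.8² + 2.6²) ≈ 3.2 units.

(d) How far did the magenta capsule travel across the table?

2.0

The magenta capsule was near (2.3, 4.1) before and (3.7, 5.5) after, so it travelled √(1.4² + 1.4²) ≈ 2.0 units.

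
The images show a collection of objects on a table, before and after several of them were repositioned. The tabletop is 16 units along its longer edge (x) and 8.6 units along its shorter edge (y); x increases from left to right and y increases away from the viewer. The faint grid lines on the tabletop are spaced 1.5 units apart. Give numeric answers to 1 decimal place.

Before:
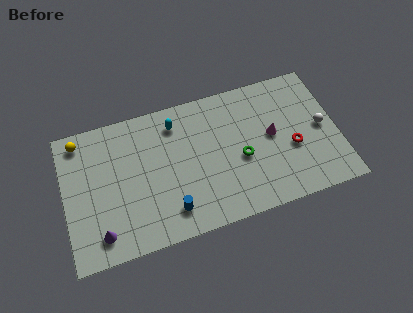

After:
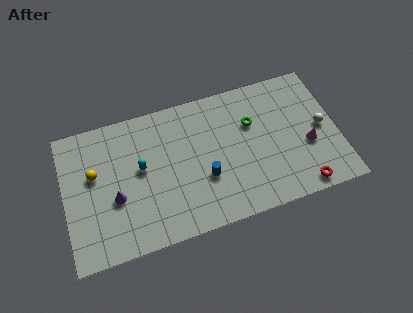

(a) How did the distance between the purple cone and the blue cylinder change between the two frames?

+1.1

Before: roughly 4.1 units apart; after: 5.2. That's 1.1 units further apart.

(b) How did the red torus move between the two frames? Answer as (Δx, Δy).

(0.3, -2.6)

From the two frames, the red torus sits at roughly (13.3, 3.5) before and (13.6, 0.9) after.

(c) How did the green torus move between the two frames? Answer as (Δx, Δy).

(0.8, 2.0)

The green torus started near (10.3, 3.7) and ended near (11.1, 5.7).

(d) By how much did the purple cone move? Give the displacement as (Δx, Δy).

(1.0, 1.9)

From the two frames, the purple cone sits at roughly (1.9, 1.5) before and (2.9, 3.4) after.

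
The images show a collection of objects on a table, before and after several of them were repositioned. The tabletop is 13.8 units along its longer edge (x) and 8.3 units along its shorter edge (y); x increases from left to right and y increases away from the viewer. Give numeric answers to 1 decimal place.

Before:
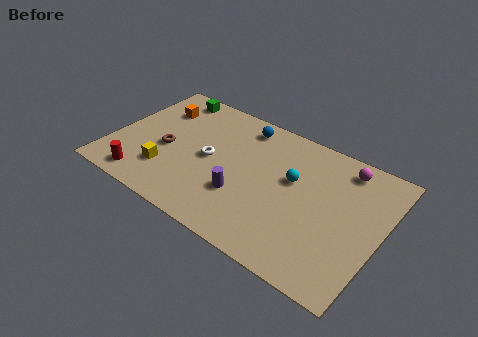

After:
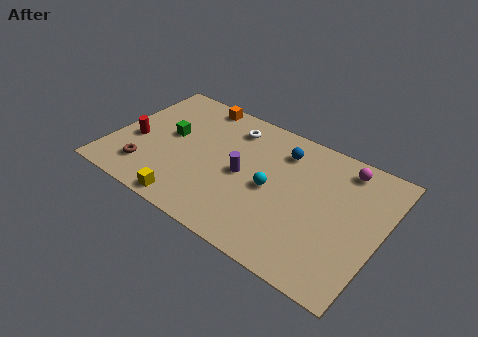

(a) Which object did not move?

the magenta sphere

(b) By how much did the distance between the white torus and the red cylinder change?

+1.4

The distance was about 4.2 in the first image and 5.6 in the second, so they moved 1.4 units further apart.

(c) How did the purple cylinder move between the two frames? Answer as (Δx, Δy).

(-0.2, 1.3)

The purple cylinder was at about (7.0, 2.7) and moved to about (6.8, 4.0).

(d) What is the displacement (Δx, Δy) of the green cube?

(0.6, -2.7)

The green cube started near (2.2, 7.3) and ended near (2.8, 4.6).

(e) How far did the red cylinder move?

2.5

The red cylinder moved from about (2.1, 1.1) to (1.2, 3.4), a distance of √(0.9² + 2.3²) ≈ 2.5.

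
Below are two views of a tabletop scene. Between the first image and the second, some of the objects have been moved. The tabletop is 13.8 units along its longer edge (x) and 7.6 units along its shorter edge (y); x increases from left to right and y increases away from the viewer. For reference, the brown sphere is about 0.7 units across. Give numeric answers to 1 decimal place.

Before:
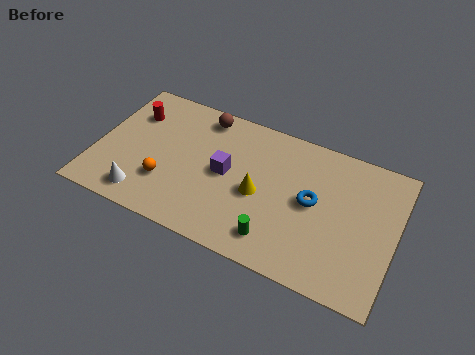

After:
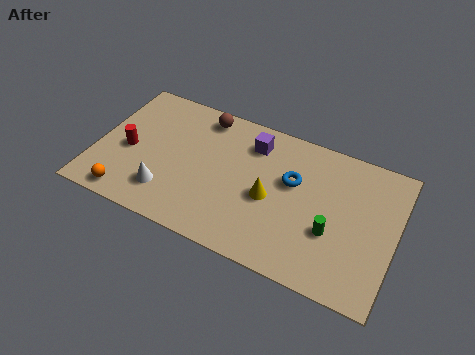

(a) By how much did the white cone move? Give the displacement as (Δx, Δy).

(1.0, 0.6)

From the two frames, the white cone sits at roughly (2.5, 1.2) before and (3.5, 1.8) after.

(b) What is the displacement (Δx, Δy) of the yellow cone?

(0.5, 0.0)

From the two frames, the yellow cone sits at roughly (7.6, 3.4) before and (8.1, 3.4) after.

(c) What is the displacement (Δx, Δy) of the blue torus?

(-1.0, 0.7)

The blue torus started near (10.0, 4.0) and ended near (9.0, 4.7).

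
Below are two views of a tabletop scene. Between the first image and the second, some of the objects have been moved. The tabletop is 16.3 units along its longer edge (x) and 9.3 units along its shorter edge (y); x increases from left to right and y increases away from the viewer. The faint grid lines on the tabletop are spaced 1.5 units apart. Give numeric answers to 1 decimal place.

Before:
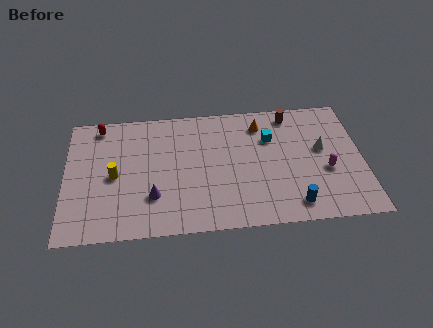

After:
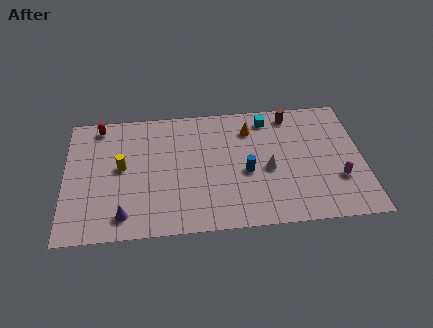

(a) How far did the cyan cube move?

1.5

The cyan cube moved from about (11.3, 6.4) to (11.2, 7.9), a distance of √(0.1² + 1.5²) ≈ 1.5.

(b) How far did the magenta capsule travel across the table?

0.9

The magenta capsule moved from about (14.3, 3.7) to (14.9, 3.0), a distance of √(0.6² + 0.7²) ≈ 0.9.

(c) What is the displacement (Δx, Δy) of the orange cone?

(-0.6, -0.3)

From the two frames, the orange cone sits at roughly (10.8, 7.5) before and (10.2, 7.2) after.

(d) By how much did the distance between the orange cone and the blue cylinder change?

-3.1

Before: roughly 6.3 units apart; after: 3.2. That's 3.1 units closer together.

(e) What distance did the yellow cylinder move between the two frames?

0.7

From (2.7, 4.4) to (3.1, 5.0), the yellow cylinder covered √(0.4² + 0.6²) ≈ 0.7 units.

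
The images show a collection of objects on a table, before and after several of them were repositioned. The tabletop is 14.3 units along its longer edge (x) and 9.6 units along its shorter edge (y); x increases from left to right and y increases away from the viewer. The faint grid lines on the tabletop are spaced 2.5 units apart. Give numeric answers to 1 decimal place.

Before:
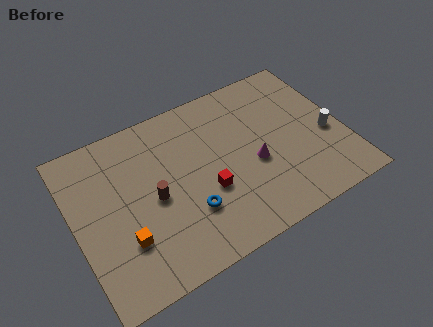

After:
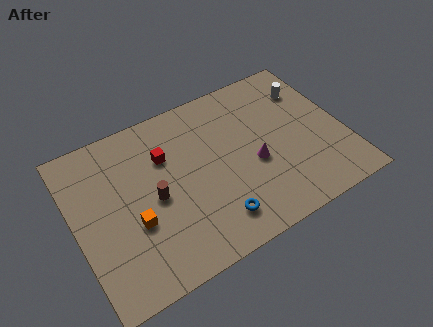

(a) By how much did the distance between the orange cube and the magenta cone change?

-0.7

Before: roughly 7.2 units apart; after: 6.5. That's 0.7 units closer together.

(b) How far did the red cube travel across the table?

3.5

The red cube was near (6.8, 3.6) before and (5.0, 6.6) after, so it travelled √(1.8² + 3.0²) ≈ 3.5 units.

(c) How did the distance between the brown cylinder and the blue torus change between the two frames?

+1.6

They were about 2.3 units apart before and 3.9 after — 1.6 units further apart.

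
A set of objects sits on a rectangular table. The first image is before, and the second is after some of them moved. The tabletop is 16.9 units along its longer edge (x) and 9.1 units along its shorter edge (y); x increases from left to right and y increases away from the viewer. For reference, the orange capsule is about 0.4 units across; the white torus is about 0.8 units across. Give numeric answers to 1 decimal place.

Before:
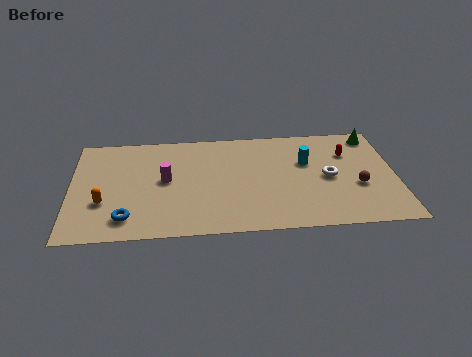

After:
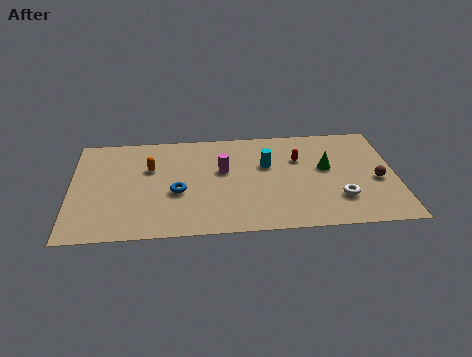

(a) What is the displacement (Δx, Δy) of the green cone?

(-2.6, -2.7)

From the two frames, the green cone sits at roughly (15.9, 7.9) before and (13.3, 5.2) after.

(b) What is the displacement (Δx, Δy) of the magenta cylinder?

(3.0, 0.6)

The magenta cylinder started near (4.9, 4.8) and ended near (7.9, 5.4).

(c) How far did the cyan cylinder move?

2.1

The cyan cylinder was near (12.3, 5.8) before and (10.2, 5.7) after, so it travelled √(2.1² + 0.1²) ≈ 2.1 units.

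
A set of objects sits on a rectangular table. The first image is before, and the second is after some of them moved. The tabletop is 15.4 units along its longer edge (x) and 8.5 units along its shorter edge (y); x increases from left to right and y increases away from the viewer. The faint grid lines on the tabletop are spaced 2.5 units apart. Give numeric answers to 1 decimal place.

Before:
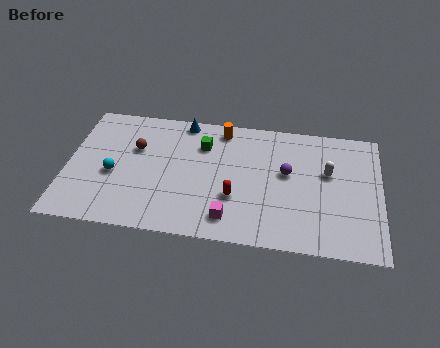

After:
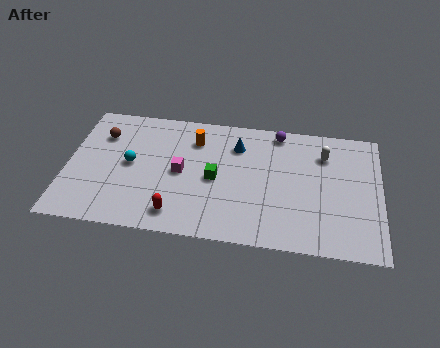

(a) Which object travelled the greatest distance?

the magenta cube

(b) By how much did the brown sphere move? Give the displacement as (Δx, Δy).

(-1.7, 0.7)

From the two frames, the brown sphere sits at roughly (3.3, 5.5) before and (1.6, 6.2) after.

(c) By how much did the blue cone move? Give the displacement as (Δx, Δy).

(2.7, -1.3)

From the two frames, the blue cone sits at roughly (5.6, 7.7) before and (8.3, 6.4) after.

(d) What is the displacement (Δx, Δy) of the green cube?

(0.7, -2.2)

The green cube started near (6.6, 6.2) and ended near (7.3, 4.0).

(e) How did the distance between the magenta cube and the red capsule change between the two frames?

+1.4

The distance was about 1.4 in the first image and 2.8 in the second, so they moved 1.4 units further apart.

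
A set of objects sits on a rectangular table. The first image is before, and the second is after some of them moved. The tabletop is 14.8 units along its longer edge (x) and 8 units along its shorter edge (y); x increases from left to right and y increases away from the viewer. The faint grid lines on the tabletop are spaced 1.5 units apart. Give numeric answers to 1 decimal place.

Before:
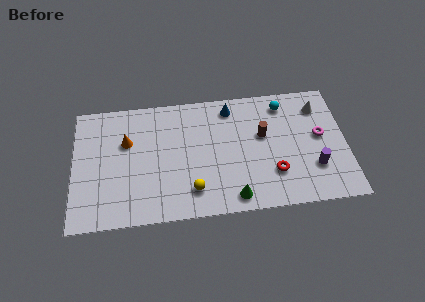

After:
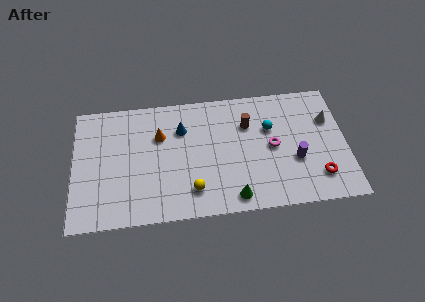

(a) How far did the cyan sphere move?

1.7

The cyan sphere moved from about (11.5, 6.7) to (10.7, 5.2), a distance of √(0.8² + 1.5²) ≈ 1.7.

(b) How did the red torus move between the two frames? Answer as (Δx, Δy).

(2.4, -0.5)

The red torus was at about (10.8, 2.3) and moved to about (13.2, 1.8).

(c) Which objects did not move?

the green cone and the yellow sphere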